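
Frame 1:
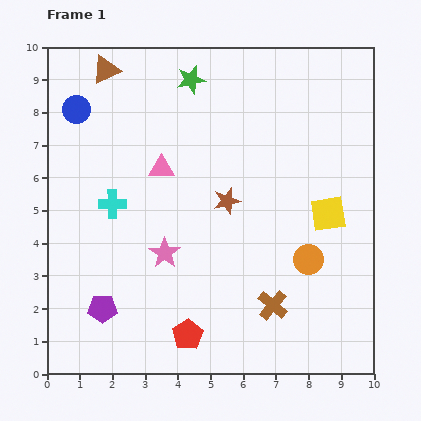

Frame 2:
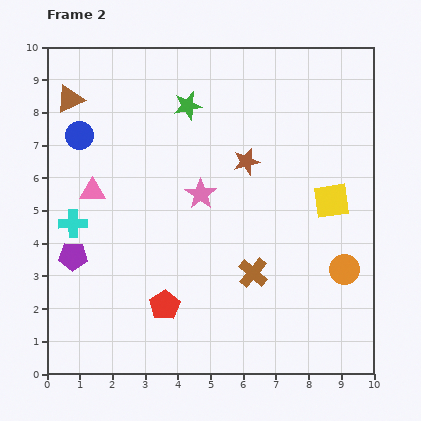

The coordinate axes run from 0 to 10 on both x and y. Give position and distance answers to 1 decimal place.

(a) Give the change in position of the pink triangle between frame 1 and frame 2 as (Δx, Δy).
(-2.1, -0.7)

The pink triangle was at (3.5, 6.3) in frame 1 and (1.4, 5.6) in frame 2.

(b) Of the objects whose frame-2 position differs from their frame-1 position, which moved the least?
the yellow square

(moved 0.4)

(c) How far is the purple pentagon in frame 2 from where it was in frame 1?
1.8

The purple pentagon moved from (1.7, 2.0) to (0.8, 3.6), a distance of √(0.9² + 1.6²) ≈ 1.8.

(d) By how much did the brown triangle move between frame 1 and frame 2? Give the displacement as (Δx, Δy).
(-1.1, -0.9)

The brown triangle was at (1.8, 9.3) in frame 1 and (0.7, 8.4) in frame 2.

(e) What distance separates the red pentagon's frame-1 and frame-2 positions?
1.1

The red pentagon moved from (4.3, 1.2) to (3.6, 2.1), a distance of √(0.7² + 0.9²) ≈ 1.1.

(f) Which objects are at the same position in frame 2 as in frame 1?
none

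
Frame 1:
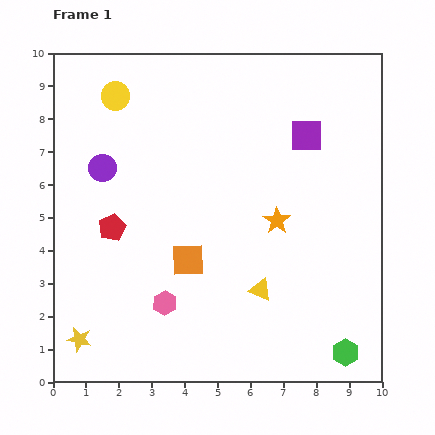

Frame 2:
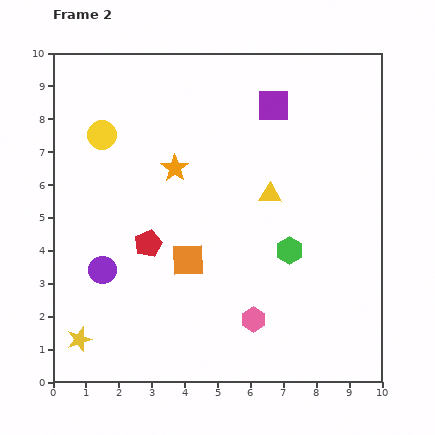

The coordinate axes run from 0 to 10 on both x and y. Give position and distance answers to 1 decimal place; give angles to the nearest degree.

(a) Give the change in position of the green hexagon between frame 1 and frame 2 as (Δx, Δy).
(-1.7, 3.1)

The green hexagon was at (8.9, 0.9) in frame 1 and (7.2, 4.0) in frame 2.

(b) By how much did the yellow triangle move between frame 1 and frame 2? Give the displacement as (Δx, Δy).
(0.3, 2.9)

The yellow triangle was at (6.3, 2.8) in frame 1 and (6.6, 5.7) in frame 2.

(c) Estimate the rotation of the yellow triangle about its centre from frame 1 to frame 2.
21° counter-clockwise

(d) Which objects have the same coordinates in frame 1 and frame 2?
the yellow star, the orange square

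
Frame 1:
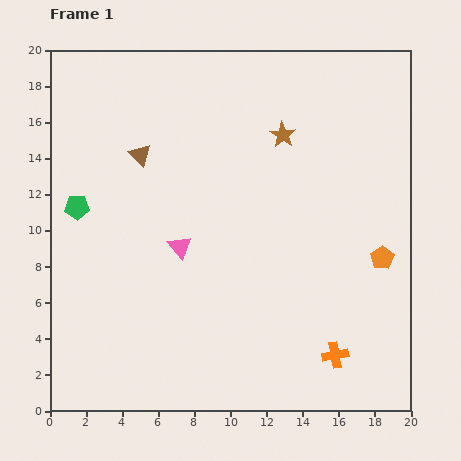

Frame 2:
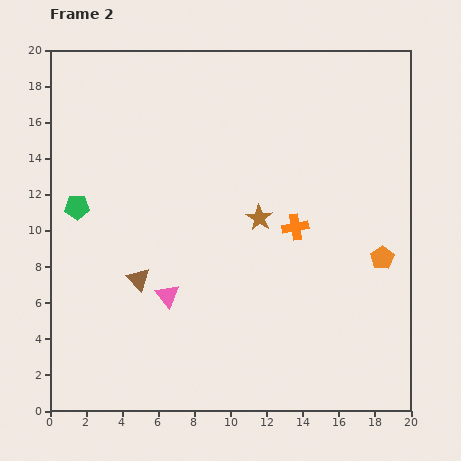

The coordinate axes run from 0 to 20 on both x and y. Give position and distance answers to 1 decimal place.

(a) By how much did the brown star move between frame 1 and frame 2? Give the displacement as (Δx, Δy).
(-1.3, -4.6)

The brown star was at (12.9, 15.3) in frame 1 and (11.6, 10.7) in frame 2.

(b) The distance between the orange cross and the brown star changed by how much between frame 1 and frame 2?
-10.4

Distance in frame 1: 12.5. Distance in frame 2: 2.1.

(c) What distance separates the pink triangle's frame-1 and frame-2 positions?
2.8

The pink triangle moved from (7.2, 9.1) to (6.5, 6.4), a distance of √(0.7² + 2.7²) ≈ 2.8.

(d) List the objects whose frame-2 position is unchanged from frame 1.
the green pentagon, the orange pentagon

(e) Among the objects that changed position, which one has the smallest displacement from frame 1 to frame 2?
the pink triangle

(moved 2.8)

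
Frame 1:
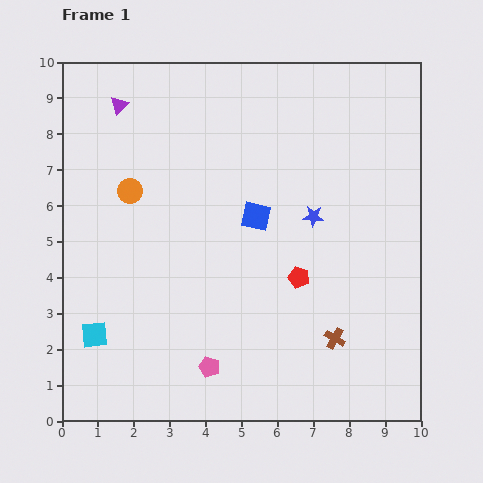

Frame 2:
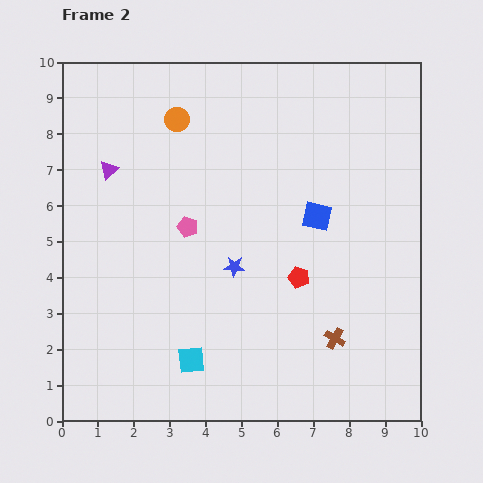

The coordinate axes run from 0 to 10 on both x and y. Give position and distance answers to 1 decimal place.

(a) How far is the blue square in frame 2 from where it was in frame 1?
1.7

The blue square moved from (5.4, 5.7) to (7.1, 5.7), a distance of √(1.7² + 0.0²) ≈ 1.7.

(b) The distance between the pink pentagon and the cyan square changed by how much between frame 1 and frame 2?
+0.4

Distance in frame 1: 3.3. Distance in frame 2: 3.7.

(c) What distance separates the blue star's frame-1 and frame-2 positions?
2.6

The blue star moved from (7.0, 5.7) to (4.8, 4.3), a distance of √(2.2² + 1.4²) ≈ 2.6.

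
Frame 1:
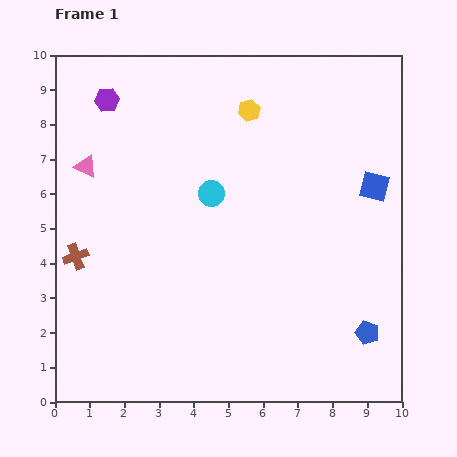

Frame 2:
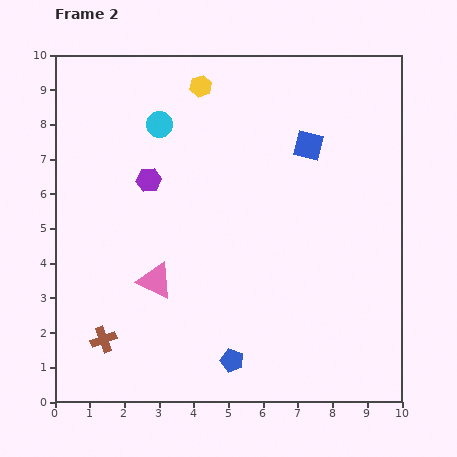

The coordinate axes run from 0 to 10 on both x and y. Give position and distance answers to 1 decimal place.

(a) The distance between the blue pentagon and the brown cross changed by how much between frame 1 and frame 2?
-5.0

Distance in frame 1: 8.7. Distance in frame 2: 3.7.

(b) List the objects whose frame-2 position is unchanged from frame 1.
none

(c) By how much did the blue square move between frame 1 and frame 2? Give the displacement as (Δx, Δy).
(-1.9, 1.2)

The blue square was at (9.2, 6.2) in frame 1 and (7.3, 7.4) in frame 2.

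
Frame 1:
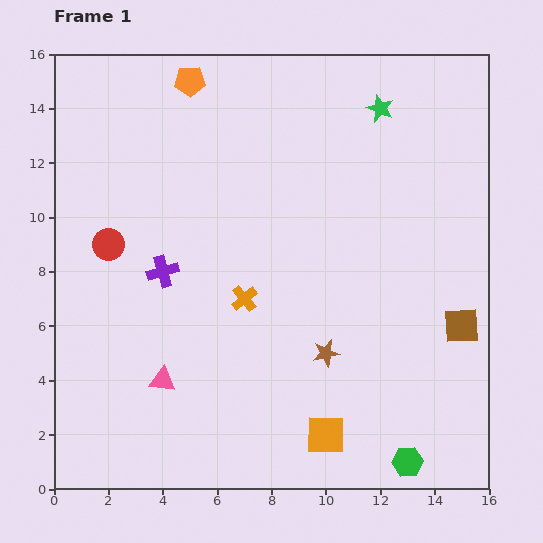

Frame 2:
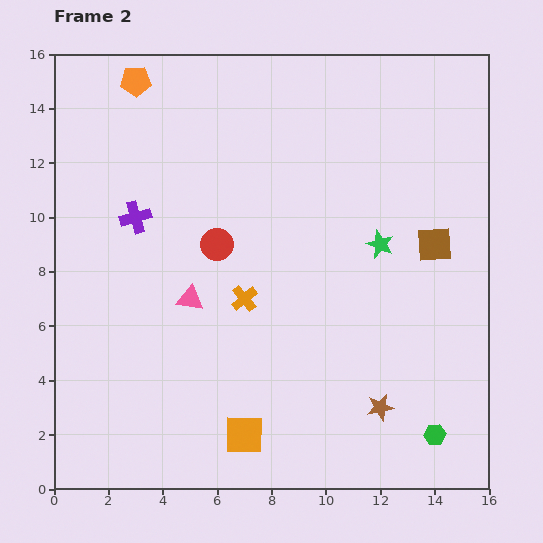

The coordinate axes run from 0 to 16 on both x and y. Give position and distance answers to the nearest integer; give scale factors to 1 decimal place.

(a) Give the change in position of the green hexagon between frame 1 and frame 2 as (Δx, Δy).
(1, 1)

The green hexagon was at (13, 1) in frame 1 and (14, 2) in frame 2.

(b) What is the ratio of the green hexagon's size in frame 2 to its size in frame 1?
0.7×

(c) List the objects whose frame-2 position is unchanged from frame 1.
the orange cross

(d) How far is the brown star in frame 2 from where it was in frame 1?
3

The brown star moved from (10, 5) to (12, 3), a distance of √(2² + 2²) ≈ 3.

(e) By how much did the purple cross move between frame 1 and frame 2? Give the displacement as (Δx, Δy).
(-1, 2)

The purple cross was at (4, 8) in frame 1 and (3, 10) in frame 2.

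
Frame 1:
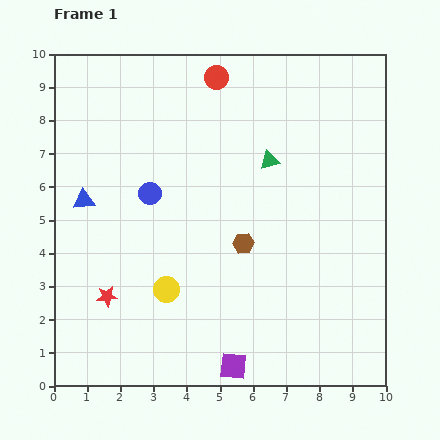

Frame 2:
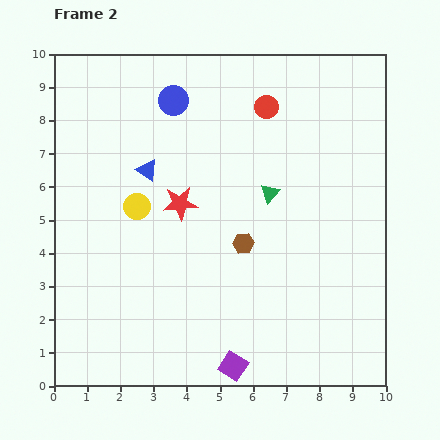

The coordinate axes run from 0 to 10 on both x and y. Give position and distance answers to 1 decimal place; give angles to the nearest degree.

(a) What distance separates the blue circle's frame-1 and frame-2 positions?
2.9

The blue circle moved from (2.9, 5.8) to (3.6, 8.6), a distance of √(0.7² + 2.8²) ≈ 2.9.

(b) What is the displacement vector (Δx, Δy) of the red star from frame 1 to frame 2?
(2.2, 2.8)

The red star was at (1.6, 2.7) in frame 1 and (3.8, 5.5) in frame 2.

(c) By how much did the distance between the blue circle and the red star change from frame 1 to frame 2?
-0.3

Distance in frame 1: 3.4. Distance in frame 2: 3.1.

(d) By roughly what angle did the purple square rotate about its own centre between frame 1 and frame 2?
27° clockwise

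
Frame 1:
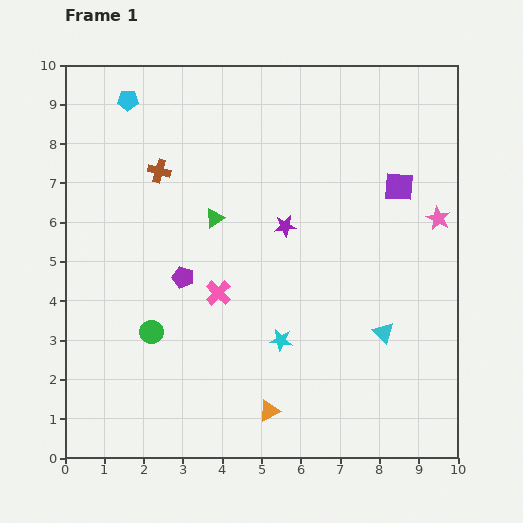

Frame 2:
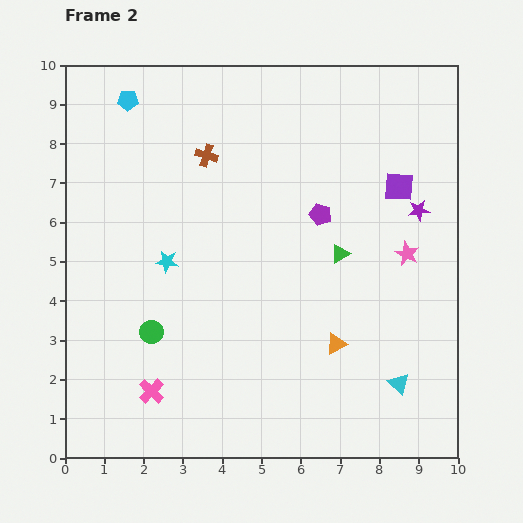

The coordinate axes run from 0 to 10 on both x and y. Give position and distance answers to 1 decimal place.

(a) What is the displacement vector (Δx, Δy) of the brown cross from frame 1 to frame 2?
(1.2, 0.4)

The brown cross was at (2.4, 7.3) in frame 1 and (3.6, 7.7) in frame 2.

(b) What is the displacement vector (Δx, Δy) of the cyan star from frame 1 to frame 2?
(-2.9, 2.0)

The cyan star was at (5.5, 3.0) in frame 1 and (2.6, 5.0) in frame 2.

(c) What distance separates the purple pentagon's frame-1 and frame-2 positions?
3.8

The purple pentagon moved from (3.0, 4.6) to (6.5, 6.2), a distance of √(3.5² + 1.6²) ≈ 3.8.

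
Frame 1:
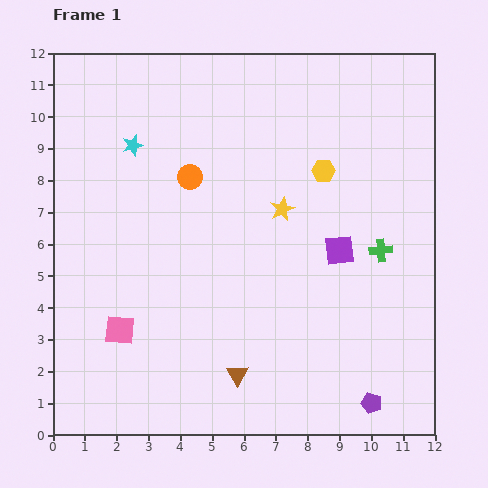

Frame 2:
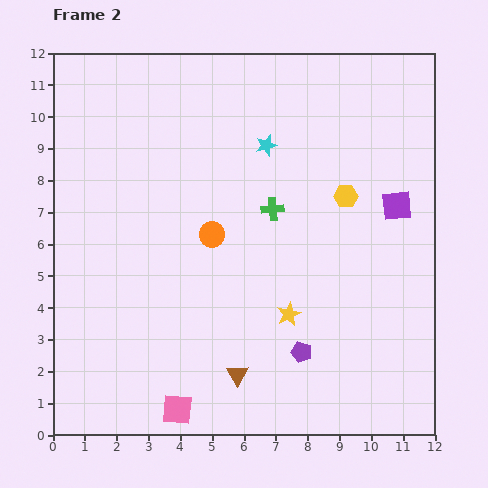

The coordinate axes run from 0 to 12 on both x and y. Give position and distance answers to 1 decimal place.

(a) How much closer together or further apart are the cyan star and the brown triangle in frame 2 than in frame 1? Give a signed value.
-0.6

Distance in frame 1: 7.9. Distance in frame 2: 7.3.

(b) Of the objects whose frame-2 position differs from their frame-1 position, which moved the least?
the yellow hexagon

(moved 1.1)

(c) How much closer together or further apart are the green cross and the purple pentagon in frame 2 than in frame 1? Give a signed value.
-0.2

Distance in frame 1: 4.8. Distance in frame 2: 4.6.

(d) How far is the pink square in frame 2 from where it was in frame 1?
3.1

The pink square moved from (2.1, 3.3) to (3.9, 0.8), a distance of √(1.8² + 2.5²) ≈ 3.1.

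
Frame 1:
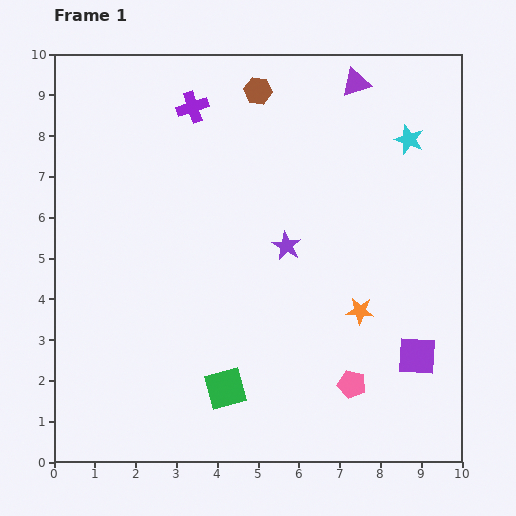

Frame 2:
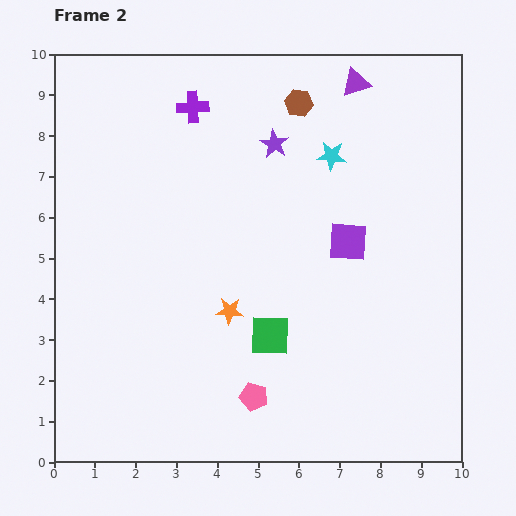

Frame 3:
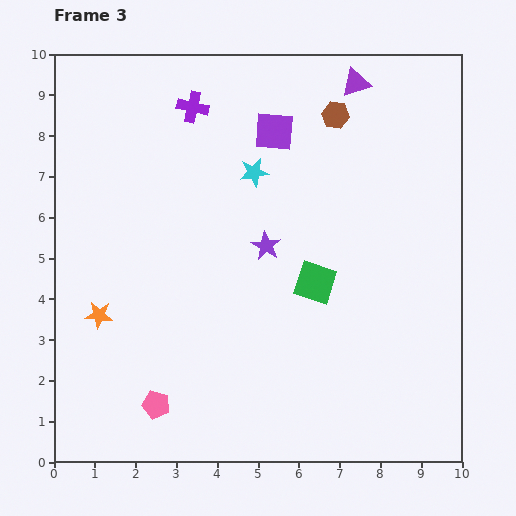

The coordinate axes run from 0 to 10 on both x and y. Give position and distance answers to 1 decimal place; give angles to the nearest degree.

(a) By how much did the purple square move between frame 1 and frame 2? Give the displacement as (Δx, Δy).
(-1.7, 2.8)

The purple square was at (8.9, 2.6) in frame 1 and (7.2, 5.4) in frame 2.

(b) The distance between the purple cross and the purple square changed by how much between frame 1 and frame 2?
-3.2

Distance in frame 1: 8.2. Distance in frame 2: 5.0.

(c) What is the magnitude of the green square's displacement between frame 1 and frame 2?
1.7

The green square moved from (4.2, 1.8) to (5.3, 3.1), a distance of √(1.1² + 1.3²) ≈ 1.7.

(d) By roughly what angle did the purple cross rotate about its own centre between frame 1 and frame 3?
31° clockwise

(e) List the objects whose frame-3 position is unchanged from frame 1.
the purple cross, the purple triangle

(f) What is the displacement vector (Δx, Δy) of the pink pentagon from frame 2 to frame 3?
(-2.4, -0.2)

The pink pentagon was at (4.9, 1.6) in frame 2 and (2.5, 1.4) in frame 3.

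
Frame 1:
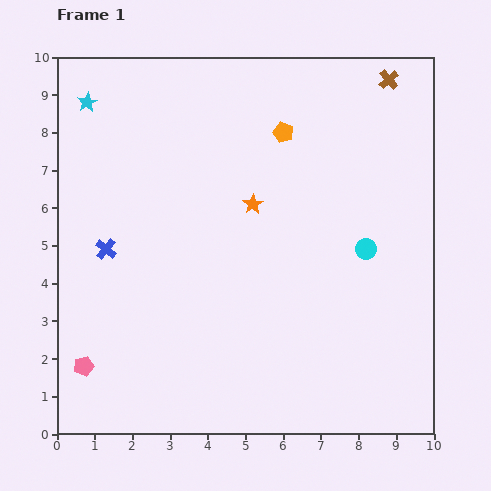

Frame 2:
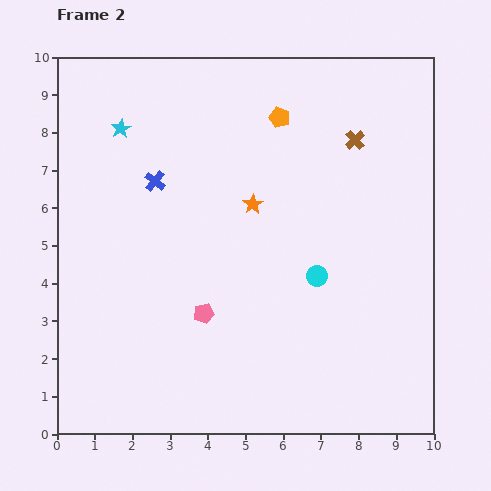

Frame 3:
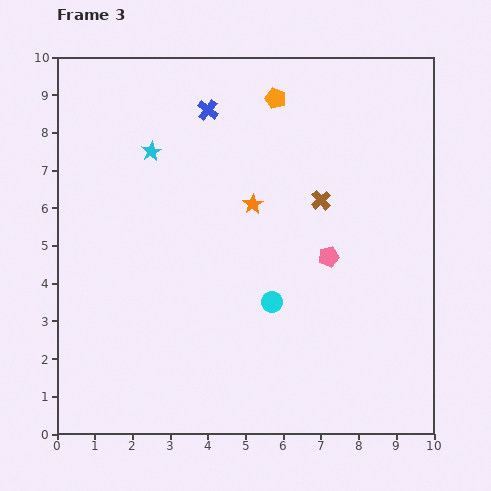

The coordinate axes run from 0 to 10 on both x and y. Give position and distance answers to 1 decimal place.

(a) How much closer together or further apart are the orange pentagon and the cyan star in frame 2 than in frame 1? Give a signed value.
-1.1

Distance in frame 1: 5.3. Distance in frame 2: 4.2.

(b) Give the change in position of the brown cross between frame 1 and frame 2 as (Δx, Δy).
(-0.9, -1.6)

The brown cross was at (8.8, 9.4) in frame 1 and (7.9, 7.8) in frame 2.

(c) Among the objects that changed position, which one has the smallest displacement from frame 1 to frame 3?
the orange pentagon

(moved 0.9)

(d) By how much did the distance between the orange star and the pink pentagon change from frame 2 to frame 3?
-0.8

Distance in frame 2: 3.2. Distance in frame 3: 2.4.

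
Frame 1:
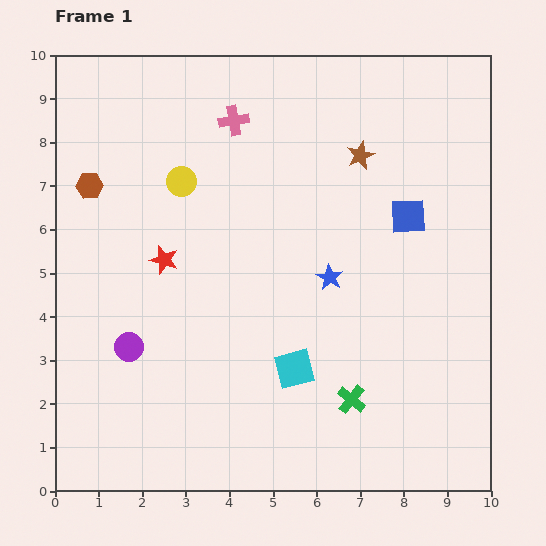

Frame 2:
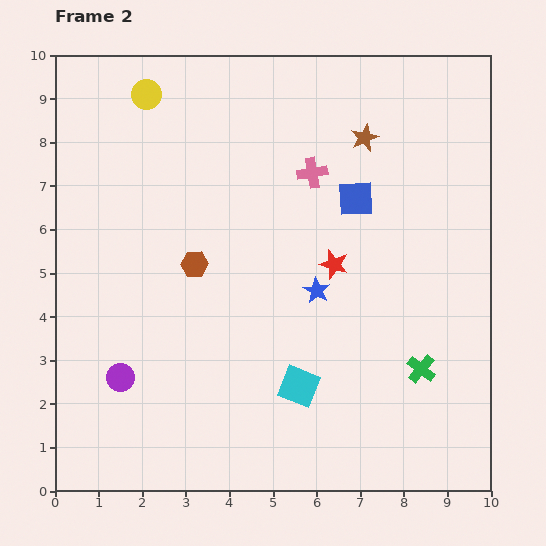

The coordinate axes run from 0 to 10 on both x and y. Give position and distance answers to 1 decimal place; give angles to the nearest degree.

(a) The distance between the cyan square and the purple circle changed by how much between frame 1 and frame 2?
+0.3

Distance in frame 1: 3.8. Distance in frame 2: 4.1.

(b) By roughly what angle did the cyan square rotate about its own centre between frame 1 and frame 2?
36° clockwise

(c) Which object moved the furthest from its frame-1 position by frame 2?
the red star

(moved 3.9; next 3.0)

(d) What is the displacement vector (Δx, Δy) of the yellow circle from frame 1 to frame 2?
(-0.8, 2.0)

The yellow circle was at (2.9, 7.1) in frame 1 and (2.1, 9.1) in frame 2.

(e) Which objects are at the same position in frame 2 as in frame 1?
none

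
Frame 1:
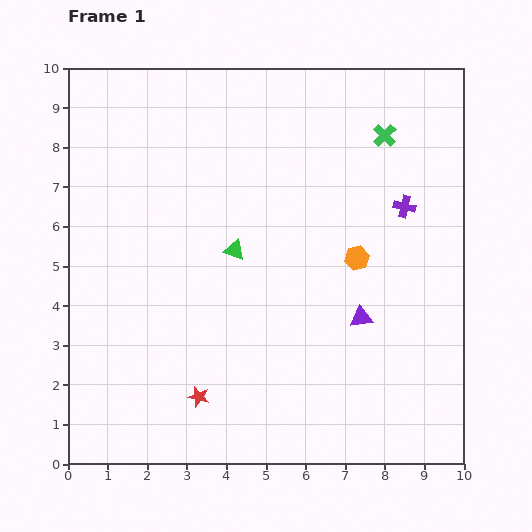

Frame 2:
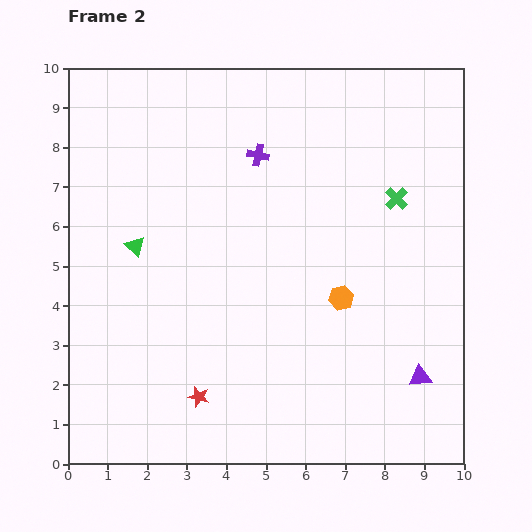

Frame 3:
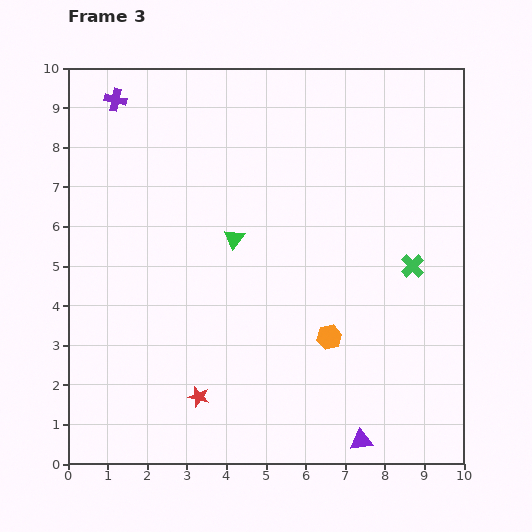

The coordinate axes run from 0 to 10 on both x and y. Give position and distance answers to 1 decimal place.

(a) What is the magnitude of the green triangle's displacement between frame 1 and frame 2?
2.5

The green triangle moved from (4.2, 5.4) to (1.7, 5.5), a distance of √(2.5² + 0.1²) ≈ 2.5.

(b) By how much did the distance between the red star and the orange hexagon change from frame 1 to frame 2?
-0.9

Distance in frame 1: 5.3. Distance in frame 2: 4.4.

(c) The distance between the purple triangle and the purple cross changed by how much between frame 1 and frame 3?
+7.6

Distance in frame 1: 3.0. Distance in frame 3: 10.6.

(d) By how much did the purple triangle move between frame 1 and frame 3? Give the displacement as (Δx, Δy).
(0.0, -3.1)

The purple triangle was at (7.4, 3.7) in frame 1 and (7.4, 0.6) in frame 3.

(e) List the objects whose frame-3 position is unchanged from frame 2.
the red star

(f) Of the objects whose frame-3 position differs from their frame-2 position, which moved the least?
the orange hexagon

(moved 1.0)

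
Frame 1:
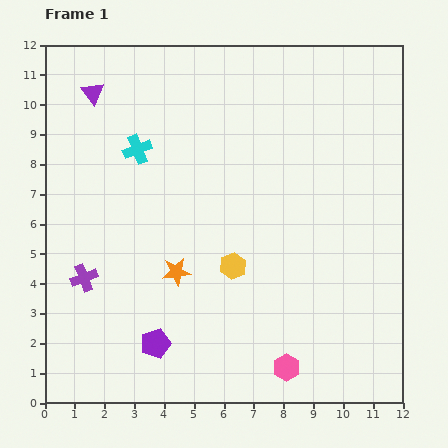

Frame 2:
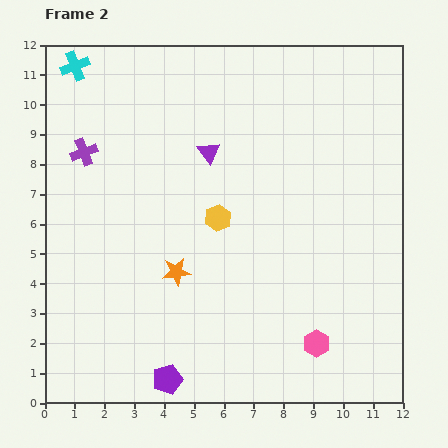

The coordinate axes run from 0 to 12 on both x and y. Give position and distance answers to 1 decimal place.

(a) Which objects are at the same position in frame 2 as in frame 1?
the orange star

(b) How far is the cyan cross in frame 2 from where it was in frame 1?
3.5

The cyan cross moved from (3.1, 8.5) to (1.0, 11.3), a distance of √(2.1² + 2.8²) ≈ 3.5.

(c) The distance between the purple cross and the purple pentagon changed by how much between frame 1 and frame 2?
+4.8

Distance in frame 1: 3.3. Distance in frame 2: 8.1.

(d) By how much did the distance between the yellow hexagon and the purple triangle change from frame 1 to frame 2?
-5.3

Distance in frame 1: 7.5. Distance in frame 2: 2.2.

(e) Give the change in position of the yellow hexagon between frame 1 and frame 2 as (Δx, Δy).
(-0.5, 1.6)

The yellow hexagon was at (6.3, 4.6) in frame 1 and (5.8, 6.2) in frame 2.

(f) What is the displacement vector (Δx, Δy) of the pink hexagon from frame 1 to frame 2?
(1.0, 0.8)

The pink hexagon was at (8.1, 1.2) in frame 1 and (9.1, 2.0) in frame 2.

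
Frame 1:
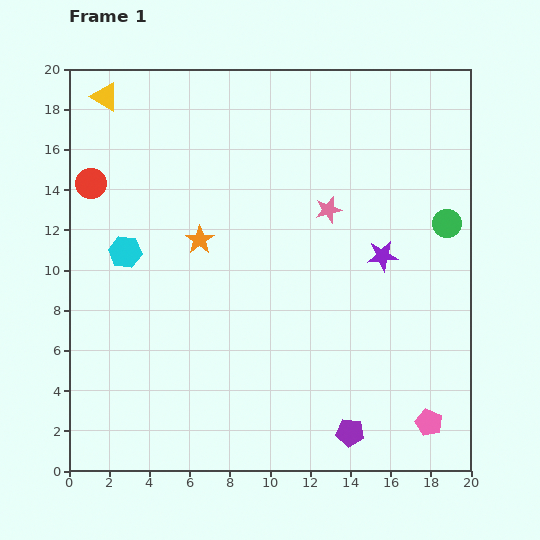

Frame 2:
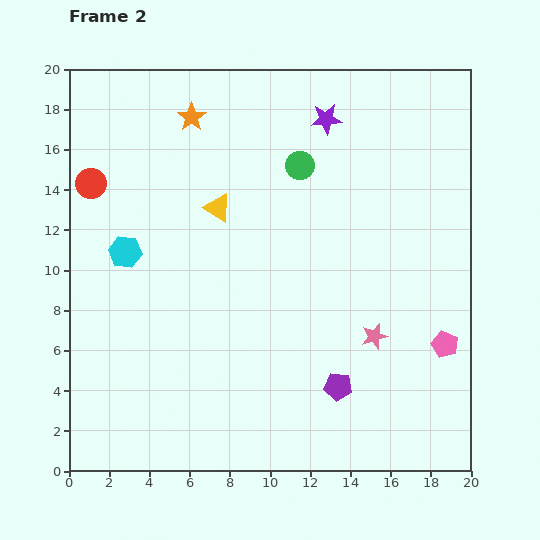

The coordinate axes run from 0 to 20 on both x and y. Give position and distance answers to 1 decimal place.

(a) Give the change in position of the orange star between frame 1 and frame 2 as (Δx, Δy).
(-0.4, 6.1)

The orange star was at (6.5, 11.5) in frame 1 and (6.1, 17.6) in frame 2.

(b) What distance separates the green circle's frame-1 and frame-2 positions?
7.9

The green circle moved from (18.8, 12.3) to (11.5, 15.2), a distance of √(7.3² + 2.9²) ≈ 7.9.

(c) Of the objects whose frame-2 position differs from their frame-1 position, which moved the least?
the purple pentagon

(moved 2.4)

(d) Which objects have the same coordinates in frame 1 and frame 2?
the red circle, the cyan hexagon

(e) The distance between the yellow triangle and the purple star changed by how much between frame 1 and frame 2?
-8.9

Distance in frame 1: 15.9. Distance in frame 2: 7.0.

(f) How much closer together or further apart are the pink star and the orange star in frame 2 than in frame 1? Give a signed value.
+7.6

Distance in frame 1: 6.6. Distance in frame 2: 14.2.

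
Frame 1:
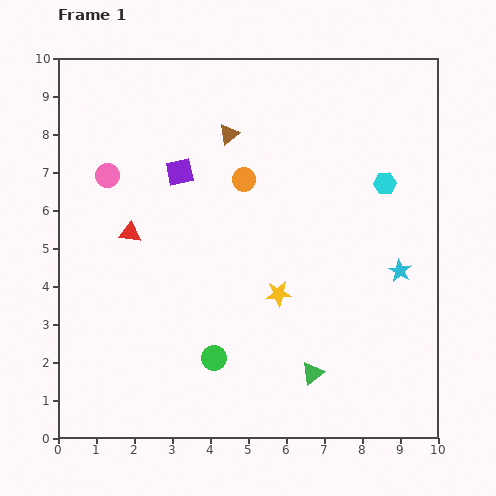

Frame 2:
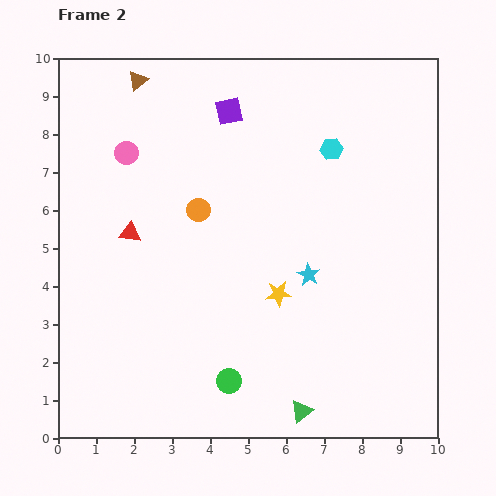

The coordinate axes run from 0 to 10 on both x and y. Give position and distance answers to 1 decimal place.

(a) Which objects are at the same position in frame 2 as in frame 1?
the red triangle, the yellow star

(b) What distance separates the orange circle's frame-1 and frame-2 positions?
1.4

The orange circle moved from (4.9, 6.8) to (3.7, 6.0), a distance of √(1.2² + 0.8²) ≈ 1.4.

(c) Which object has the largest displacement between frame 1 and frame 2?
the brown triangle

(moved 2.8; next 2.4)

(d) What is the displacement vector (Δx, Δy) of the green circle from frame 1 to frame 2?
(0.4, -0.6)

The green circle was at (4.1, 2.1) in frame 1 and (4.5, 1.5) in frame 2.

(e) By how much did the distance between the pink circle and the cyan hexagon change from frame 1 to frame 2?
-1.9

Distance in frame 1: 7.3. Distance in frame 2: 5.4.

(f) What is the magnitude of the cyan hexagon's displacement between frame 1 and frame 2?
1.7

The cyan hexagon moved from (8.6, 6.7) to (7.2, 7.6), a distance of √(1.4² + 0.9²) ≈ 1.7.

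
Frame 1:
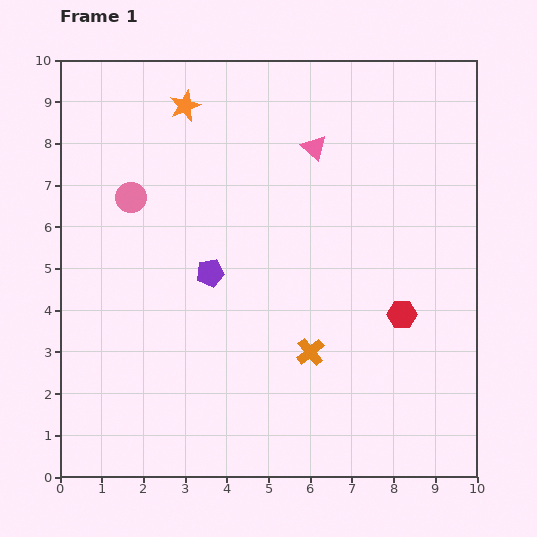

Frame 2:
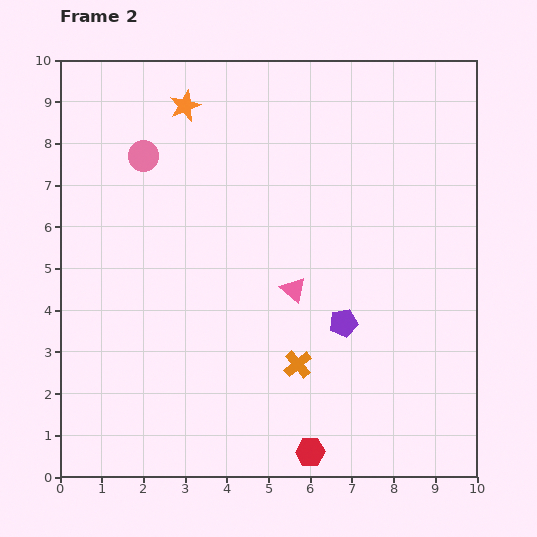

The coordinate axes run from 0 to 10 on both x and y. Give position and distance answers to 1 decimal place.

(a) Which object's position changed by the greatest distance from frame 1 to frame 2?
the red hexagon

(moved 4.0; next 3.4)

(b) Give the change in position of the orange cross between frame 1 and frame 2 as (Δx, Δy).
(-0.3, -0.3)

The orange cross was at (6.0, 3.0) in frame 1 and (5.7, 2.7) in frame 2.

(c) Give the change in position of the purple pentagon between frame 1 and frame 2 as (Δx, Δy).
(3.2, -1.2)

The purple pentagon was at (3.6, 4.9) in frame 1 and (6.8, 3.7) in frame 2.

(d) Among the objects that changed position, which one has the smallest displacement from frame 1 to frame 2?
the orange cross

(moved 0.4)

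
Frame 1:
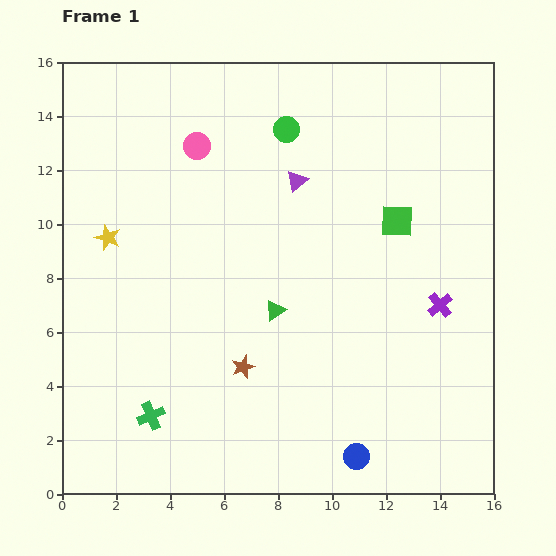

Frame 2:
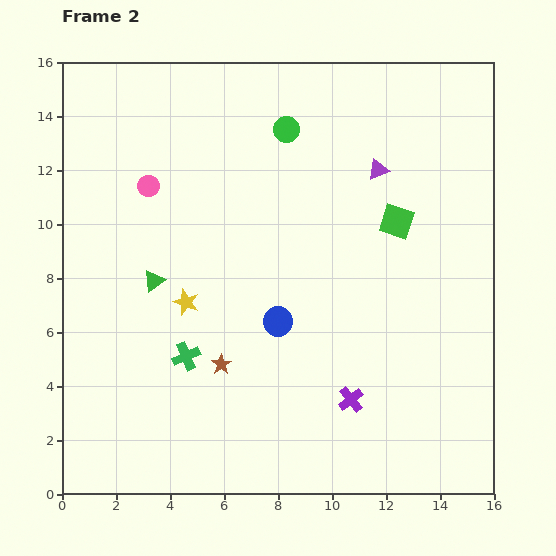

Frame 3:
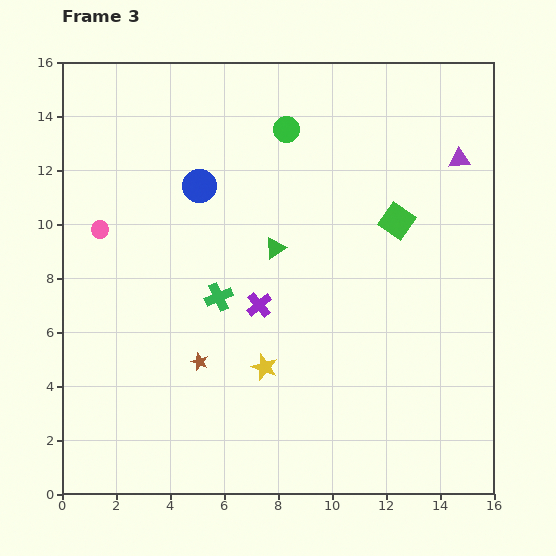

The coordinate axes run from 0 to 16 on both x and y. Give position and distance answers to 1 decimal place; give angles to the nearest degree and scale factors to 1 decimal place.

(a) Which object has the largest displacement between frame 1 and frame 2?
the blue circle

(moved 5.8; next 4.8)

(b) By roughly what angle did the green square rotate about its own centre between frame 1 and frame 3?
32° clockwise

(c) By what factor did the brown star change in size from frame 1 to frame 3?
0.7×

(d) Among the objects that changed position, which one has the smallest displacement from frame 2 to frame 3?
the brown star

(moved 0.8)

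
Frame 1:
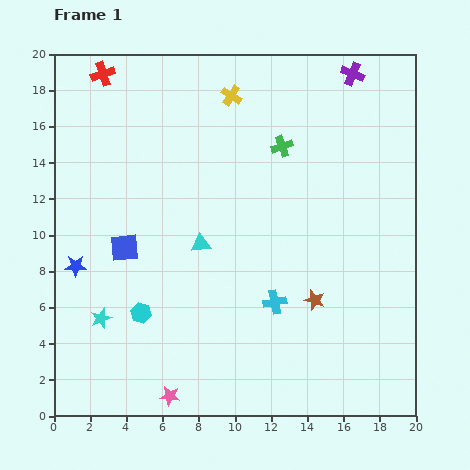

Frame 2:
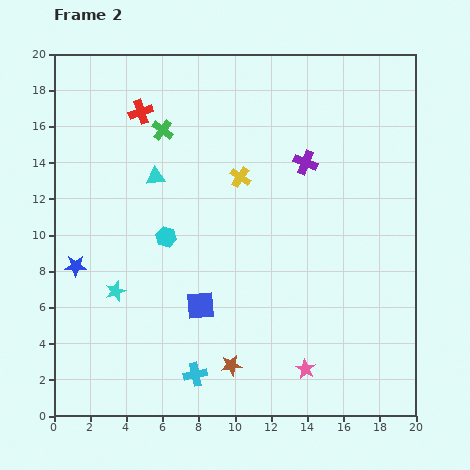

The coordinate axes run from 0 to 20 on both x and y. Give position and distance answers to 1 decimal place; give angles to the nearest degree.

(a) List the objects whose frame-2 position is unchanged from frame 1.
the blue star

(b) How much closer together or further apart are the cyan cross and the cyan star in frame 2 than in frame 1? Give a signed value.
-3.2

Distance in frame 1: 9.6. Distance in frame 2: 6.4.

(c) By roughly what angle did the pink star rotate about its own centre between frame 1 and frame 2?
21° clockwise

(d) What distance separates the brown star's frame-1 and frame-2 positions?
5.8

The brown star moved from (14.4, 6.4) to (9.8, 2.8), a distance of √(4.6² + 3.6²) ≈ 5.8.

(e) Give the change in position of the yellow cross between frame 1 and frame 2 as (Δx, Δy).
(0.5, -4.5)

The yellow cross was at (9.8, 17.7) in frame 1 and (10.3, 13.2) in frame 2.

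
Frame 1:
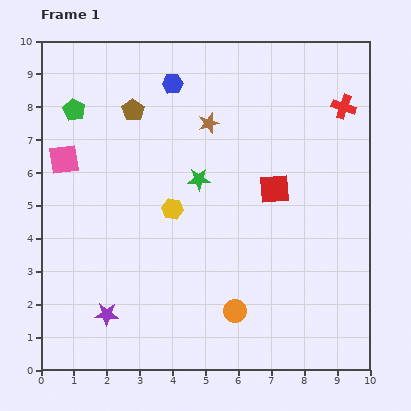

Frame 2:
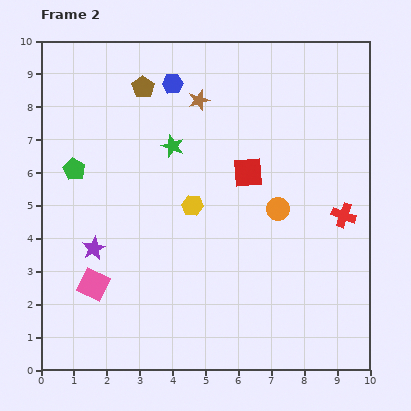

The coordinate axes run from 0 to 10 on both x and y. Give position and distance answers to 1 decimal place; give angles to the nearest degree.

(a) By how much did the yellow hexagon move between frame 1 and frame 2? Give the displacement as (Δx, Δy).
(0.6, 0.1)

The yellow hexagon was at (4.0, 4.9) in frame 1 and (4.6, 5.0) in frame 2.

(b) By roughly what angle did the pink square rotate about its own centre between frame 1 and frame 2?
35° clockwise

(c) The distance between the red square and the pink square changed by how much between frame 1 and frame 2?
-0.7

Distance in frame 1: 6.5. Distance in frame 2: 5.8.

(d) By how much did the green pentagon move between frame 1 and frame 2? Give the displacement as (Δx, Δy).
(0.0, -1.8)

The green pentagon was at (1.0, 7.9) in frame 1 and (1.0, 6.1) in frame 2.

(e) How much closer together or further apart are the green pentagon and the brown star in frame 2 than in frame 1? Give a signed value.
+0.2

Distance in frame 1: 4.1. Distance in frame 2: 4.3.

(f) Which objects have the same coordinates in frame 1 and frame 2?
the blue hexagon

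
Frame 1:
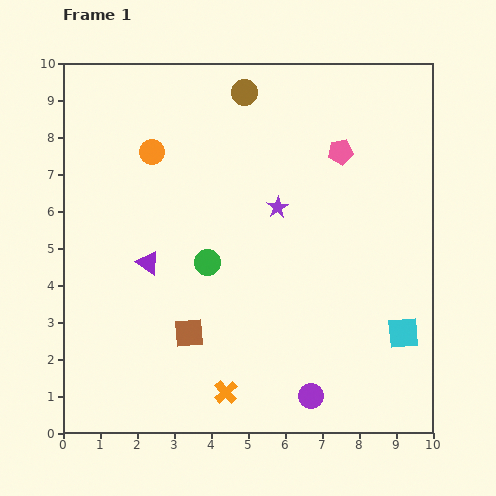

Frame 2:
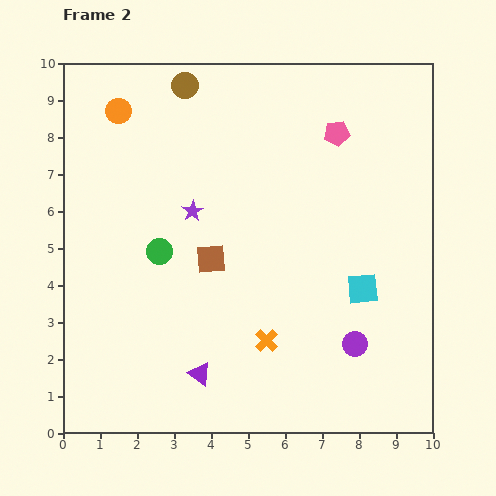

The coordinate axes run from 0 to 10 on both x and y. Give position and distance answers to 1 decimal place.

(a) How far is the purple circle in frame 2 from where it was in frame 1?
1.8

The purple circle moved from (6.7, 1.0) to (7.9, 2.4), a distance of √(1.2² + 1.4²) ≈ 1.8.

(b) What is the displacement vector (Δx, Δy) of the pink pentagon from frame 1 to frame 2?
(-0.1, 0.5)

The pink pentagon was at (7.5, 7.6) in frame 1 and (7.4, 8.1) in frame 2.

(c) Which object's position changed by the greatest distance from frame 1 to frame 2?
the purple triangle

(moved 3.3; next 2.3)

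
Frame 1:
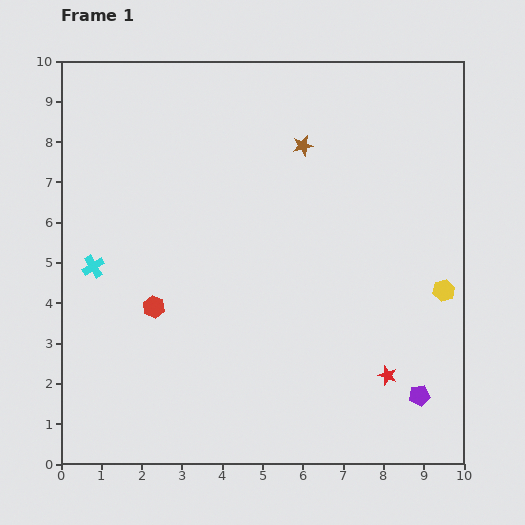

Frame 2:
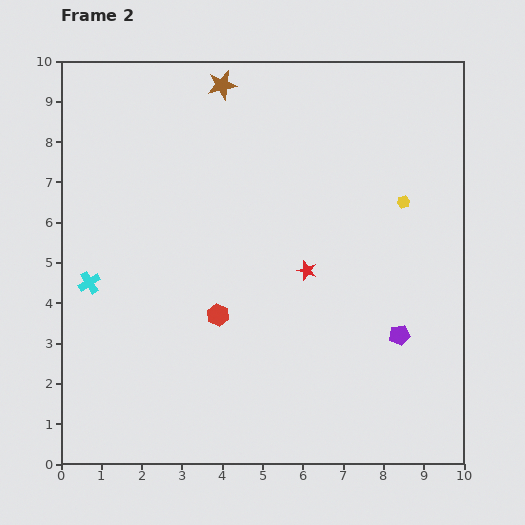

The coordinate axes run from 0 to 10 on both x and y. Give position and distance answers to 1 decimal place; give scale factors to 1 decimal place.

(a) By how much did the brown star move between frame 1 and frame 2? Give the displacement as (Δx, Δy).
(-2.0, 1.5)

The brown star was at (6.0, 7.9) in frame 1 and (4.0, 9.4) in frame 2.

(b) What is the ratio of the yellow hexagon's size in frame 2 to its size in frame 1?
0.6×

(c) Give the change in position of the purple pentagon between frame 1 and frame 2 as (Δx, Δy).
(-0.5, 1.5)

The purple pentagon was at (8.9, 1.7) in frame 1 and (8.4, 3.2) in frame 2.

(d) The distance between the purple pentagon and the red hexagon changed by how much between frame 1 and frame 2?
-2.5

Distance in frame 1: 7.0. Distance in frame 2: 4.5.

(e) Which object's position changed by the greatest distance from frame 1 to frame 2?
the red star

(moved 3.3; next 2.5)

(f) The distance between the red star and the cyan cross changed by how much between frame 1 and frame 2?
-2.4

Distance in frame 1: 7.8. Distance in frame 2: 5.4.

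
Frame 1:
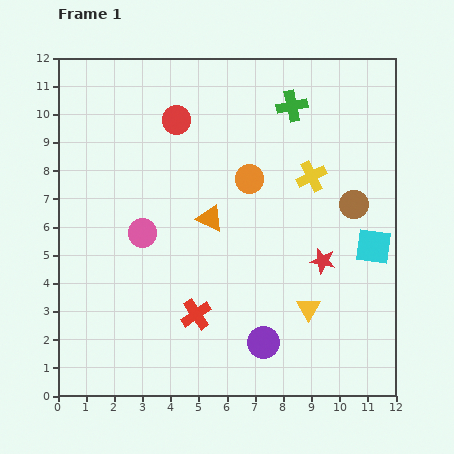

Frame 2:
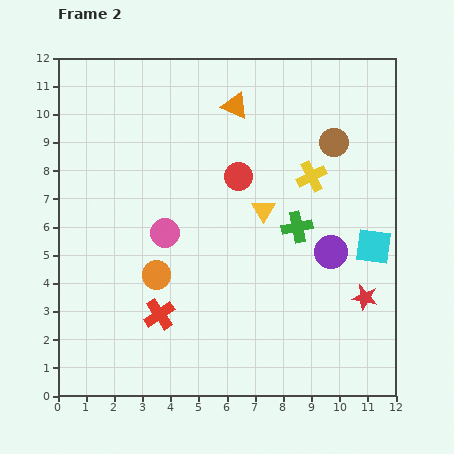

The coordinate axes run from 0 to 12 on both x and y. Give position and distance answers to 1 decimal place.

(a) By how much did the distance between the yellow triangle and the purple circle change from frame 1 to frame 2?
+0.8

Distance in frame 1: 2.0. Distance in frame 2: 2.8.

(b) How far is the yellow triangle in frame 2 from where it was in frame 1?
3.8

The yellow triangle moved from (8.9, 3.1) to (7.3, 6.6), a distance of √(1.6² + 3.5²) ≈ 3.8.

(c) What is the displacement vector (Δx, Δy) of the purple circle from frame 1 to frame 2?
(2.4, 3.2)

The purple circle was at (7.3, 1.9) in frame 1 and (9.7, 5.1) in frame 2.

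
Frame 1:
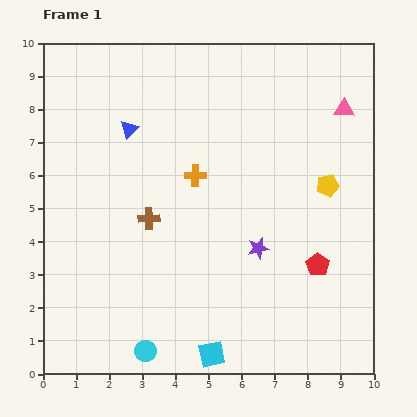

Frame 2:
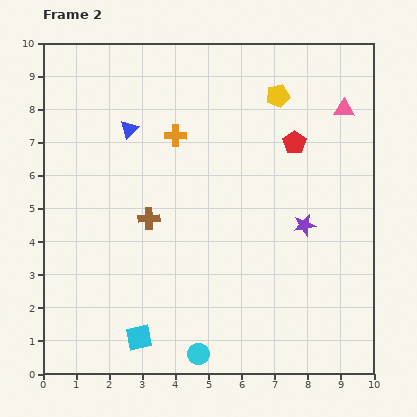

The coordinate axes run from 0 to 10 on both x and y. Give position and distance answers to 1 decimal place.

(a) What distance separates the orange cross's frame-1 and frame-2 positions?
1.3

The orange cross moved from (4.6, 6.0) to (4.0, 7.2), a distance of √(0.6² + 1.2²) ≈ 1.3.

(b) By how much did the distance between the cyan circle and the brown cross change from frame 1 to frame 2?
+0.4

Distance in frame 1: 4.0. Distance in frame 2: 4.4.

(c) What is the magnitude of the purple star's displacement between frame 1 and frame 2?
1.6

The purple star moved from (6.5, 3.8) to (7.9, 4.5), a distance of √(1.4² + 0.7²) ≈ 1.6.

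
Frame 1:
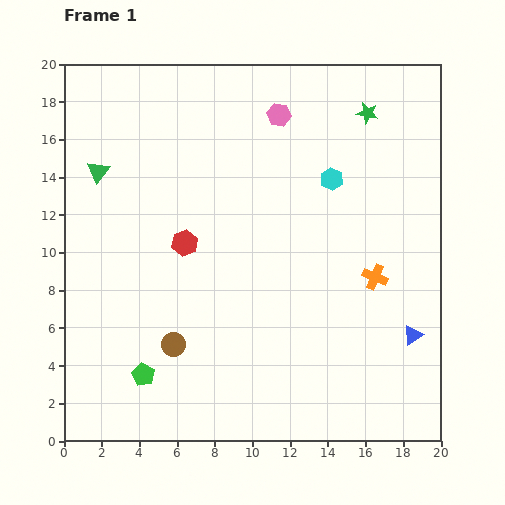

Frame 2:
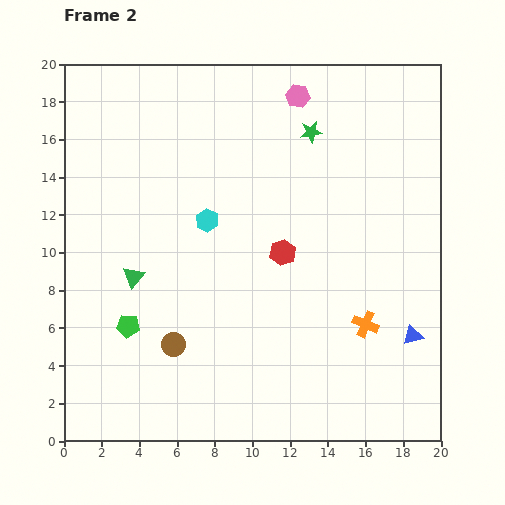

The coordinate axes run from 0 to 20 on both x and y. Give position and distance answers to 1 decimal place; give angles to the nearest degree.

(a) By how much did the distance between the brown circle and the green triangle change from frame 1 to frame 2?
-5.8

Distance in frame 1: 10.0. Distance in frame 2: 4.2.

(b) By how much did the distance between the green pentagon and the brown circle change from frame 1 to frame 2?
+0.3

Distance in frame 1: 2.3. Distance in frame 2: 2.6.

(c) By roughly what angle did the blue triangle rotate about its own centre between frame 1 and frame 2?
17° clockwise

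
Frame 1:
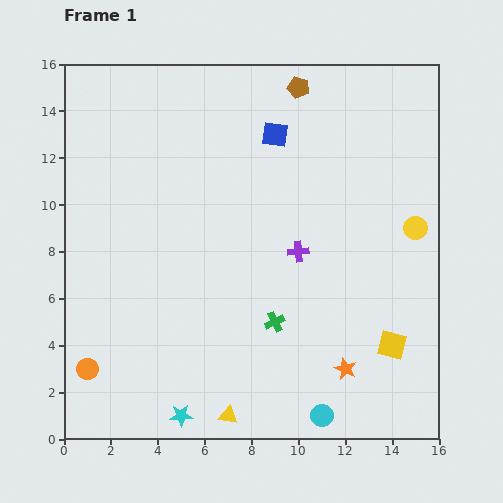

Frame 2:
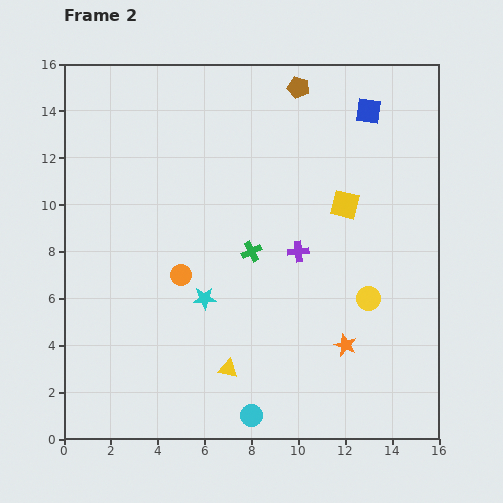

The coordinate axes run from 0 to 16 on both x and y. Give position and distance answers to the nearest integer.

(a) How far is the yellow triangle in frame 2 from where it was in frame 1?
2

The yellow triangle moved from (7, 1) to (7, 3), a distance of √(0² + 2²) ≈ 2.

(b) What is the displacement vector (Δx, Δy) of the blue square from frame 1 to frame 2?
(4, 1)

The blue square was at (9, 13) in frame 1 and (13, 14) in frame 2.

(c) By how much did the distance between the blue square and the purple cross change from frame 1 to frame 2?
+2

Distance in frame 1: 5. Distance in frame 2: 7.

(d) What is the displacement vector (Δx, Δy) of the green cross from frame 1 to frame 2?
(-1, 3)

The green cross was at (9, 5) in frame 1 and (8, 8) in frame 2.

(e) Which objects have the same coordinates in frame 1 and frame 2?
the brown pentagon, the purple cross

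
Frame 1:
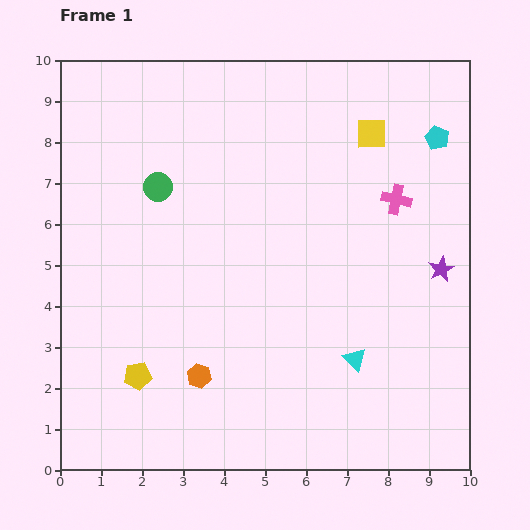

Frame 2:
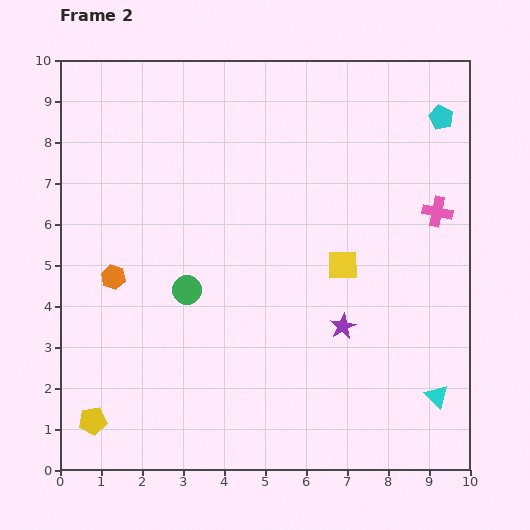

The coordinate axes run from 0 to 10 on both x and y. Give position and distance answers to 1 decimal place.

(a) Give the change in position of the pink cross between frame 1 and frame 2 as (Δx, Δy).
(1.0, -0.3)

The pink cross was at (8.2, 6.6) in frame 1 and (9.2, 6.3) in frame 2.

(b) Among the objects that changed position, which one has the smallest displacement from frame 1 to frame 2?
the cyan pentagon

(moved 0.5)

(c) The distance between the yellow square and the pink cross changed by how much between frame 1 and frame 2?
+0.9

Distance in frame 1: 1.7. Distance in frame 2: 2.6.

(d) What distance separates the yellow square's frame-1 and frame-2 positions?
3.3

The yellow square moved from (7.6, 8.2) to (6.9, 5.0), a distance of √(0.7² + 3.2²) ≈ 3.3.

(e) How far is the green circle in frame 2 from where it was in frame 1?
2.6

The green circle moved from (2.4, 6.9) to (3.1, 4.4), a distance of √(0.7² + 2.5²) ≈ 2.6.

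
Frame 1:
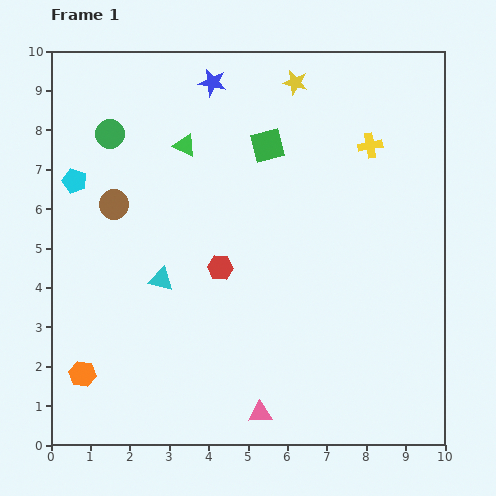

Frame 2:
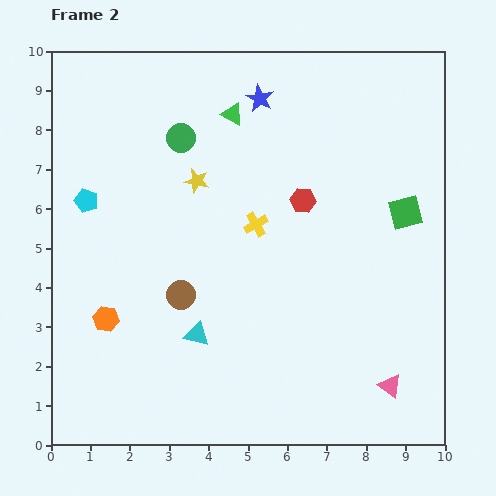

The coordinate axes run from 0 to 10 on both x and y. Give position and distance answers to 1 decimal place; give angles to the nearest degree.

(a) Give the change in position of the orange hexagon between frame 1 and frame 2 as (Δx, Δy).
(0.6, 1.4)

The orange hexagon was at (0.8, 1.8) in frame 1 and (1.4, 3.2) in frame 2.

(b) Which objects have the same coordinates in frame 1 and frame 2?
none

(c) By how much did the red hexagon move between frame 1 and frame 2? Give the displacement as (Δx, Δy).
(2.1, 1.7)

The red hexagon was at (4.3, 4.5) in frame 1 and (6.4, 6.2) in frame 2.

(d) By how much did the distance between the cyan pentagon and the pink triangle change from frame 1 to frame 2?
+1.5

Distance in frame 1: 7.5. Distance in frame 2: 9.0.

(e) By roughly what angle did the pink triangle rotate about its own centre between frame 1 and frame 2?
39° clockwise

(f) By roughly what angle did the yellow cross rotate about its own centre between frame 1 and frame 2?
20° counter-clockwise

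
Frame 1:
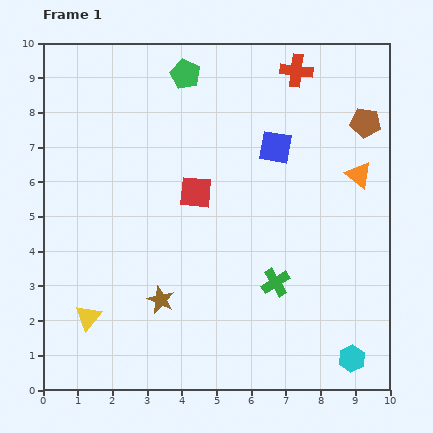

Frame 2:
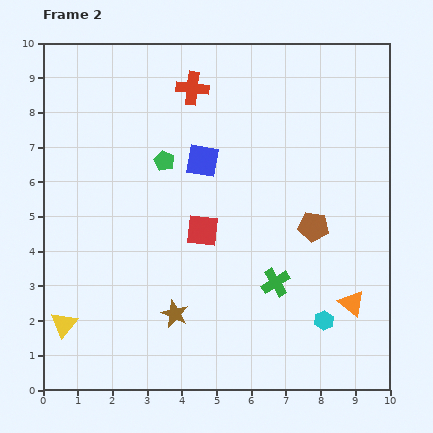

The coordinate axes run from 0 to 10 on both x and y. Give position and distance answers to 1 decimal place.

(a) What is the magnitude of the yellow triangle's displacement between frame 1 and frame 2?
0.7

The yellow triangle moved from (1.3, 2.1) to (0.6, 1.9), a distance of √(0.7² + 0.2²) ≈ 0.7.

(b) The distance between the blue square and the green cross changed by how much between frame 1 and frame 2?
+0.2

Distance in frame 1: 3.9. Distance in frame 2: 4.1.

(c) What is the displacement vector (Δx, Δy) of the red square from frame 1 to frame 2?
(0.2, -1.1)

The red square was at (4.4, 5.7) in frame 1 and (4.6, 4.6) in frame 2.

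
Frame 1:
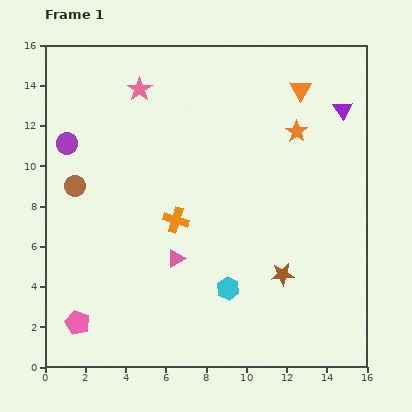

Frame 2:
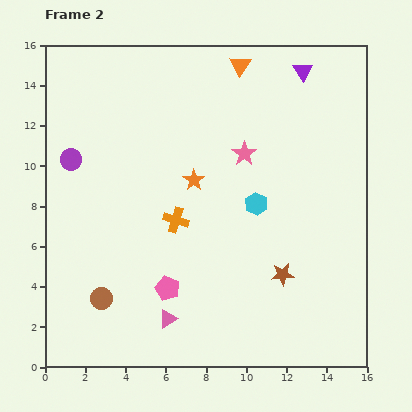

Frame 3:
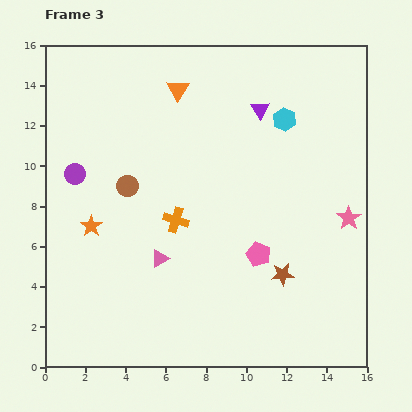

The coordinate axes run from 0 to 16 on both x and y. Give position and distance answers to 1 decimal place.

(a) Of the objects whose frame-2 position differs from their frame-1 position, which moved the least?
the purple circle

(moved 0.8)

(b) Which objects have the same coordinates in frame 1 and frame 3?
the brown star, the orange cross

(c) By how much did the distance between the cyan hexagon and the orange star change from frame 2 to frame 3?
+7.7

Distance in frame 2: 3.3. Distance in frame 3: 11.0.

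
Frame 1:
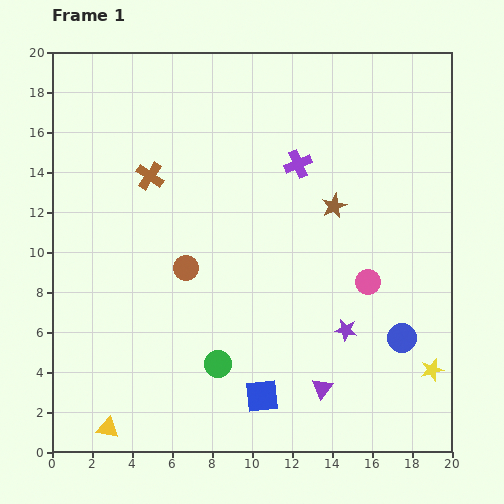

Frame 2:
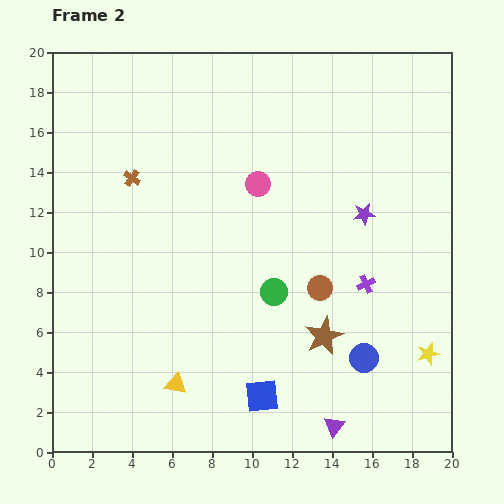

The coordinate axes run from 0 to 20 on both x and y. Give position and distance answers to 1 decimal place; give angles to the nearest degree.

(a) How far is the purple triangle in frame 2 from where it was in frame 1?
2.0

The purple triangle moved from (13.5, 3.2) to (14.1, 1.3), a distance of √(0.6² + 1.9²) ≈ 2.0.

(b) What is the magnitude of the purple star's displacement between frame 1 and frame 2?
5.9

The purple star moved from (14.7, 6.1) to (15.6, 11.9), a distance of √(0.9² + 5.8²) ≈ 5.9.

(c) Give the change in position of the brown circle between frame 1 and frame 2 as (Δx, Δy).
(6.7, -1.0)

The brown circle was at (6.7, 9.2) in frame 1 and (13.4, 8.2) in frame 2.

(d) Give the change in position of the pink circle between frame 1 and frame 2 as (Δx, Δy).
(-5.5, 4.9)

The pink circle was at (15.8, 8.5) in frame 1 and (10.3, 13.4) in frame 2.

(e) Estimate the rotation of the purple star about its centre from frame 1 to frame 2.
17° counter-clockwise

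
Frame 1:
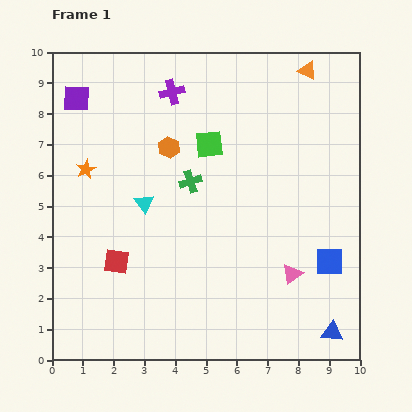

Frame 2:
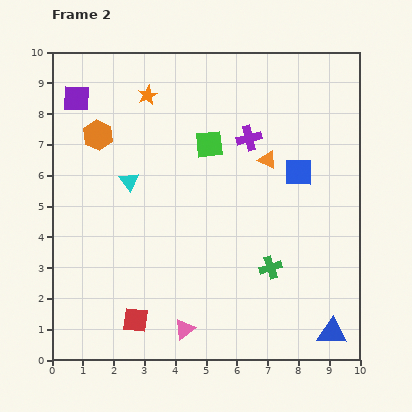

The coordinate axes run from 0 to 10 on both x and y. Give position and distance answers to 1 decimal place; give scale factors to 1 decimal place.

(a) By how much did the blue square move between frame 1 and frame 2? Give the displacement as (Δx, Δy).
(-1.0, 2.9)

The blue square was at (9.0, 3.2) in frame 1 and (8.0, 6.1) in frame 2.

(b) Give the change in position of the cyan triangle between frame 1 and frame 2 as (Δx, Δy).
(-0.5, 0.7)

The cyan triangle was at (3.0, 5.1) in frame 1 and (2.5, 5.8) in frame 2.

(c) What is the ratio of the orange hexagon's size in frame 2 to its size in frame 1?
1.4×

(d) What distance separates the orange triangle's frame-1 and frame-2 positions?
3.2

The orange triangle moved from (8.3, 9.4) to (7.0, 6.5), a distance of √(1.3² + 2.9²) ≈ 3.2.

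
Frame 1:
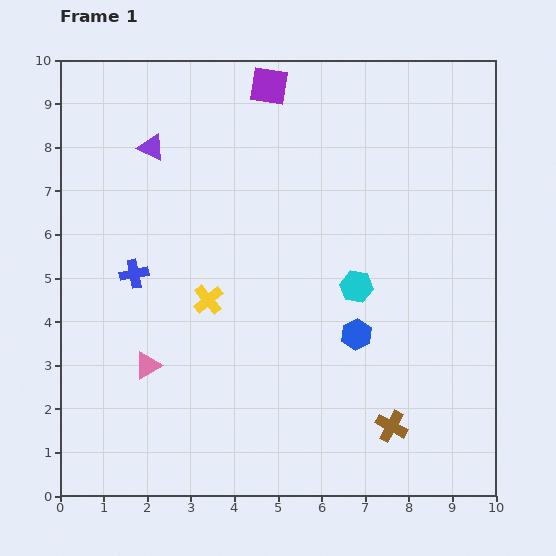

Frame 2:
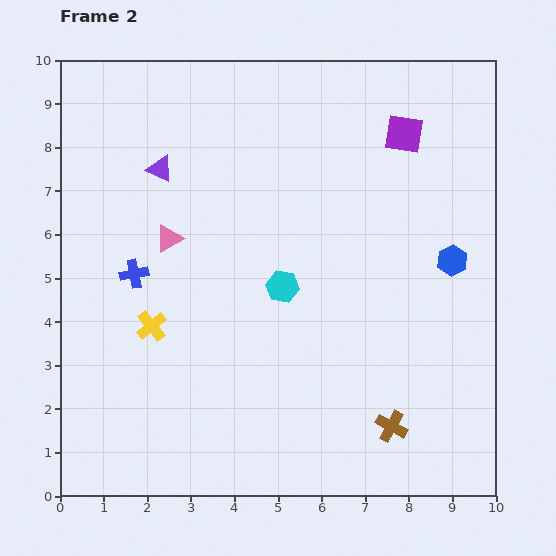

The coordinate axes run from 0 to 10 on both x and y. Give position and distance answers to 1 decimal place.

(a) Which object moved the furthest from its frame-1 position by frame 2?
the purple square

(moved 3.3; next 2.9)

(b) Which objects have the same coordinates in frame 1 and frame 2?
the brown cross, the blue cross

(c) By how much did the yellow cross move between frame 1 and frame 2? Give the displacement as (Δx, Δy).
(-1.3, -0.6)

The yellow cross was at (3.4, 4.5) in frame 1 and (2.1, 3.9) in frame 2.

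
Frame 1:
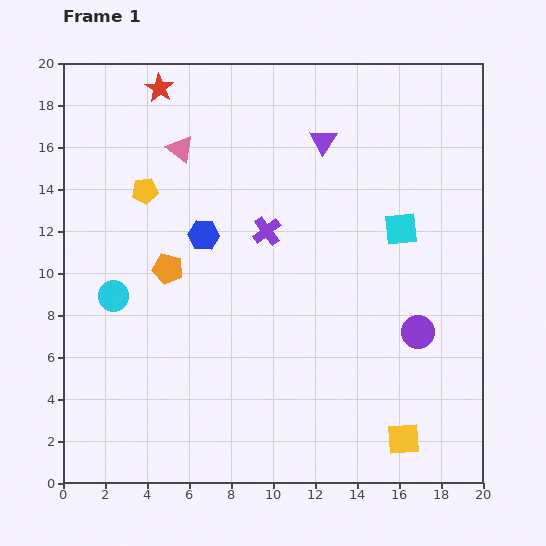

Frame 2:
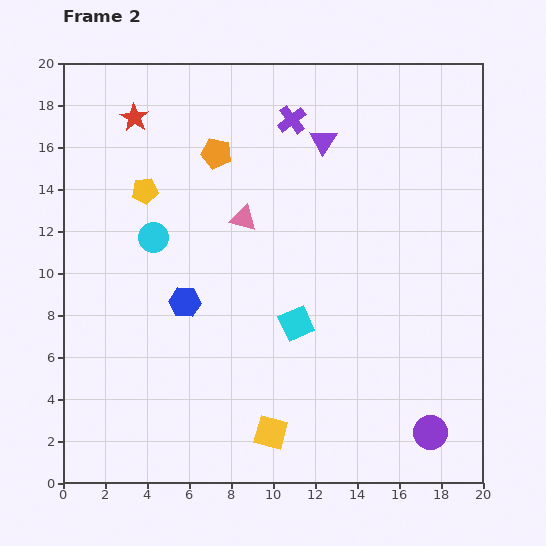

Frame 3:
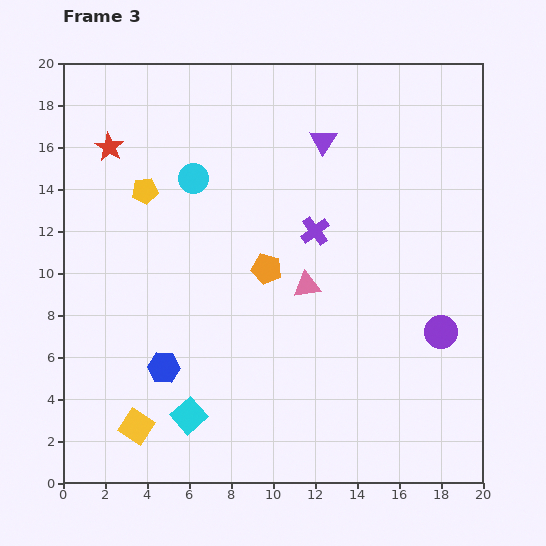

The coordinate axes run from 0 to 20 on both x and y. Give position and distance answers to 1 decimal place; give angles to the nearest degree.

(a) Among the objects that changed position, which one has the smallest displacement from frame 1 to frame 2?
the red star

(moved 1.8)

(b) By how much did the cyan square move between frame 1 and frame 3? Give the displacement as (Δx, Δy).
(-10.1, -8.9)

The cyan square was at (16.1, 12.1) in frame 1 and (6.0, 3.2) in frame 3.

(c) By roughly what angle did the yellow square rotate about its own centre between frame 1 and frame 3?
38° clockwise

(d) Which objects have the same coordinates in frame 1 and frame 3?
the yellow pentagon, the purple triangle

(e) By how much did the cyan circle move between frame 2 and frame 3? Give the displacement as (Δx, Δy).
(1.9, 2.8)

The cyan circle was at (4.3, 11.7) in frame 2 and (6.2, 14.5) in frame 3.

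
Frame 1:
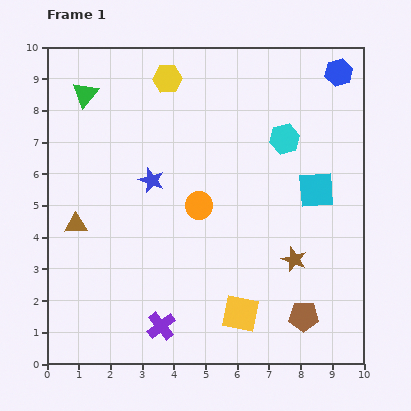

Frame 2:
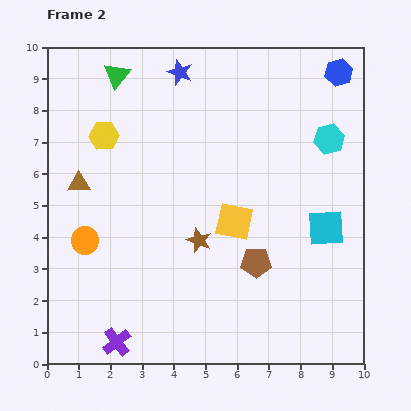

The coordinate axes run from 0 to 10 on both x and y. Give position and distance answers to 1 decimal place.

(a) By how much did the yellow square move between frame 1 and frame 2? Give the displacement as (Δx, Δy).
(-0.2, 2.9)

The yellow square was at (6.1, 1.6) in frame 1 and (5.9, 4.5) in frame 2.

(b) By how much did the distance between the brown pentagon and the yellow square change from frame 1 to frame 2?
-0.5

Distance in frame 1: 2.0. Distance in frame 2: 1.5.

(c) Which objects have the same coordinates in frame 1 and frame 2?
the blue hexagon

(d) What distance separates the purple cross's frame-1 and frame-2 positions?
1.5

The purple cross moved from (3.6, 1.2) to (2.2, 0.7), a distance of √(1.4² + 0.5²) ≈ 1.5.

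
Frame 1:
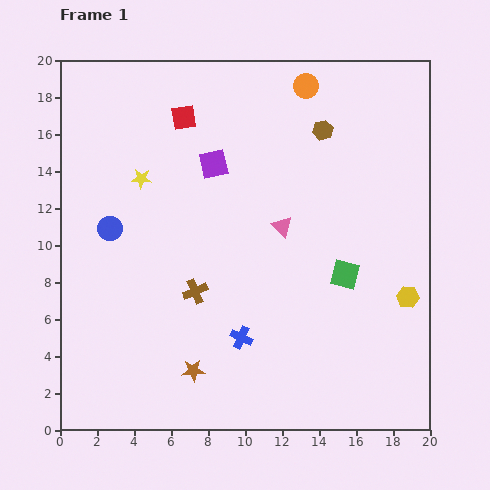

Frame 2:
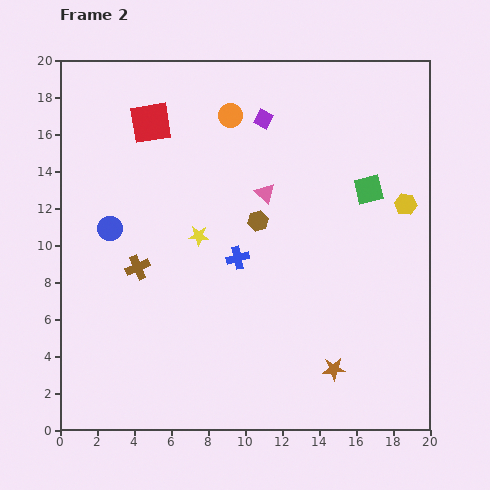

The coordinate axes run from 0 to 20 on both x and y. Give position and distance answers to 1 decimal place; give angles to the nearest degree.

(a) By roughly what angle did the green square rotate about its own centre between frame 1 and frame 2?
27° counter-clockwise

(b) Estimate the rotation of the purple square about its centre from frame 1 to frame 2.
38° clockwise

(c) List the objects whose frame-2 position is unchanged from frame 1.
the blue circle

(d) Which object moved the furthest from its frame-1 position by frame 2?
the brown star

(moved 7.6; next 6.0)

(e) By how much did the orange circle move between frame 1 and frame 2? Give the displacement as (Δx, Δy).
(-4.1, -1.6)

The orange circle was at (13.3, 18.6) in frame 1 and (9.2, 17.0) in frame 2.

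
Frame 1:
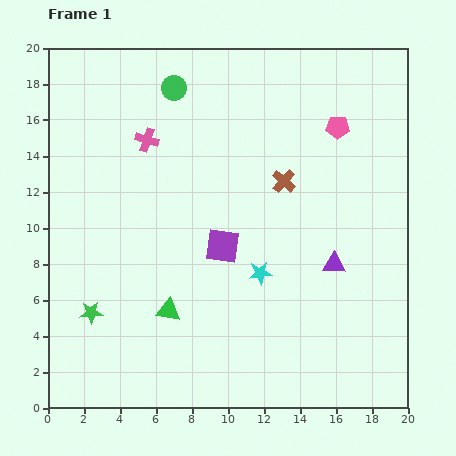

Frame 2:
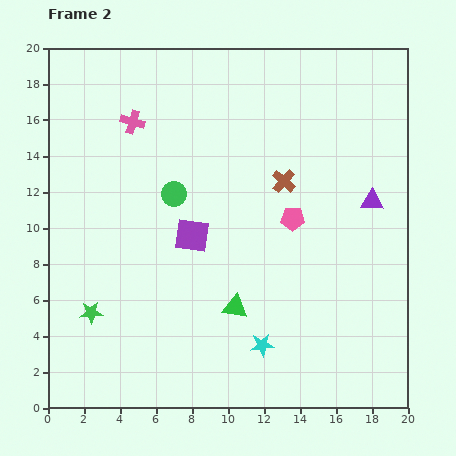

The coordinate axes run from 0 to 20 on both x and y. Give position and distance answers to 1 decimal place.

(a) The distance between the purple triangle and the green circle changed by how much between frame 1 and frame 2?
-2.2

Distance in frame 1: 13.2. Distance in frame 2: 11.0.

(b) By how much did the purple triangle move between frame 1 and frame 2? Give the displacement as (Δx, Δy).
(2.1, 3.5)

The purple triangle was at (15.9, 8.0) in frame 1 and (18.0, 11.5) in frame 2.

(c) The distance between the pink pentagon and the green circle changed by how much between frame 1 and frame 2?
-2.7

Distance in frame 1: 9.4. Distance in frame 2: 6.7.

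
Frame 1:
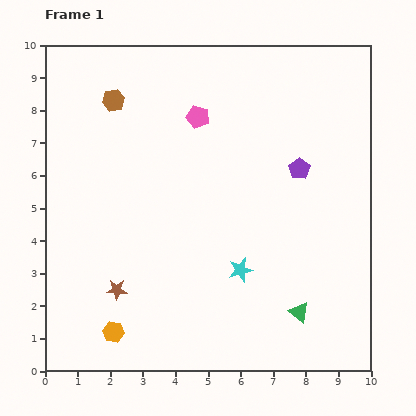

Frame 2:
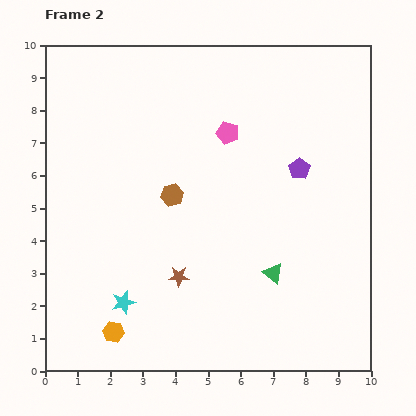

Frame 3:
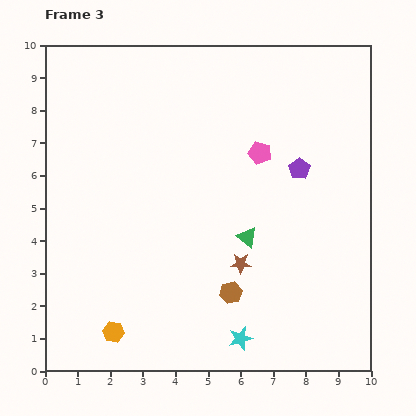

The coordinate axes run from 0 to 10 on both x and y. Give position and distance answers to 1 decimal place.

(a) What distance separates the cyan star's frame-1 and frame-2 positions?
3.7

The cyan star moved from (6.0, 3.1) to (2.4, 2.1), a distance of √(3.6² + 1.0²) ≈ 3.7.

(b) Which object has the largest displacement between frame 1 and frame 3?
the brown hexagon

(moved 6.9; next 3.9)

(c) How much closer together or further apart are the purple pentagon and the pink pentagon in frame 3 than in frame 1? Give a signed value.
-2.2

Distance in frame 1: 3.5. Distance in frame 3: 1.3.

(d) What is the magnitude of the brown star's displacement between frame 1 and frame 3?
3.9

The brown star moved from (2.2, 2.5) to (6.0, 3.3), a distance of √(3.8² + 0.8²) ≈ 3.9.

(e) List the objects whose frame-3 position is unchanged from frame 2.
the orange hexagon, the purple pentagon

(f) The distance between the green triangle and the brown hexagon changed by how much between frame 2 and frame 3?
-2.1

Distance in frame 2: 3.9. Distance in frame 3: 1.8.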